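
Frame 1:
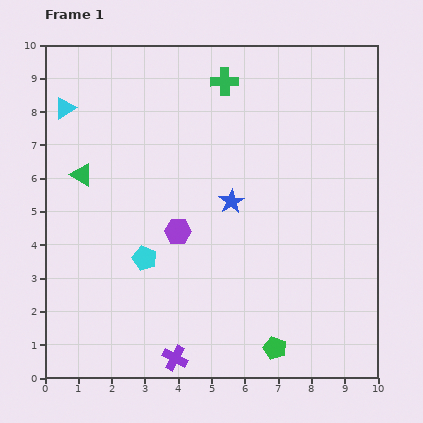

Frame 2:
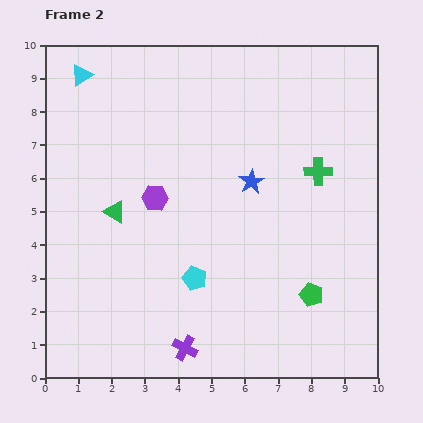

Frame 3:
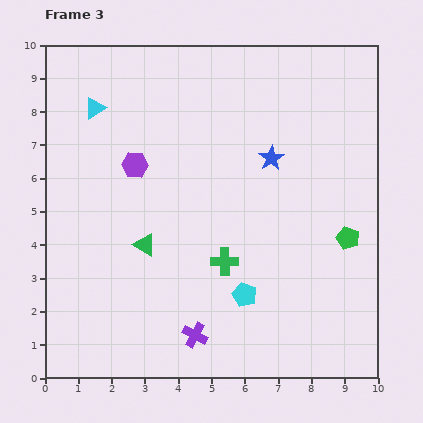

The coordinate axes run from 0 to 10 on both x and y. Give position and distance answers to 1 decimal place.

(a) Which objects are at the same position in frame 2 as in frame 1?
none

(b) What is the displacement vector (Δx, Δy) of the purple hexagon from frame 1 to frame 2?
(-0.7, 1.0)

The purple hexagon was at (4.0, 4.4) in frame 1 and (3.3, 5.4) in frame 2.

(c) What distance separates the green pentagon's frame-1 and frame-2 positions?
1.9

The green pentagon moved from (6.9, 0.9) to (8.0, 2.5), a distance of √(1.1² + 1.6²) ≈ 1.9.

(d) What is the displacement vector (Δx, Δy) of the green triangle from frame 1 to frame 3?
(1.9, -2.1)

The green triangle was at (1.1, 6.1) in frame 1 and (3.0, 4.0) in frame 3.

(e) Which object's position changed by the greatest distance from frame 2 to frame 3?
the green cross

(moved 3.9; next 2.0)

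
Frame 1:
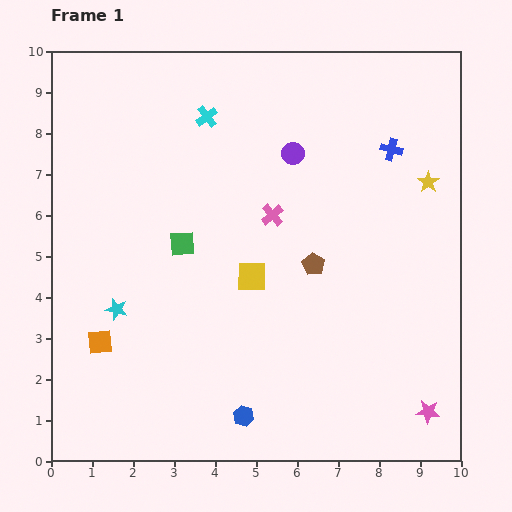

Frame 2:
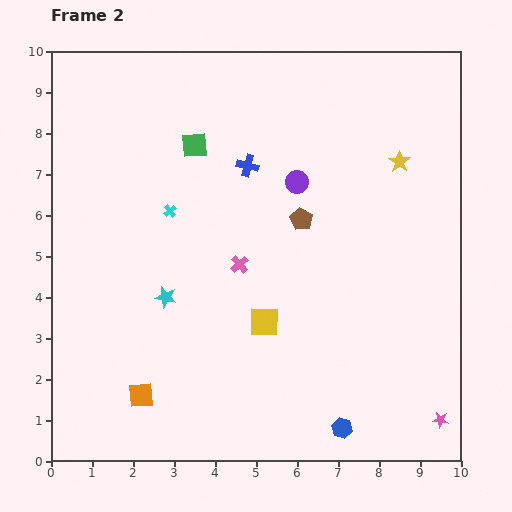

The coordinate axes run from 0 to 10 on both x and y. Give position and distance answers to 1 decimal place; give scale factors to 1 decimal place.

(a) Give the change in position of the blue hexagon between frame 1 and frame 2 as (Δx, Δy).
(2.4, -0.3)

The blue hexagon was at (4.7, 1.1) in frame 1 and (7.1, 0.8) in frame 2.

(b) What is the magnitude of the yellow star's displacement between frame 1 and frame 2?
0.9

The yellow star moved from (9.2, 6.8) to (8.5, 7.3), a distance of √(0.7² + 0.5²) ≈ 0.9.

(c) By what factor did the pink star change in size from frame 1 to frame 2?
0.7×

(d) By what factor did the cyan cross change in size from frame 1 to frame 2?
0.6×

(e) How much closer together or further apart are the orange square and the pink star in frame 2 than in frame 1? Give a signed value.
-0.9

Distance in frame 1: 8.2. Distance in frame 2: 7.3.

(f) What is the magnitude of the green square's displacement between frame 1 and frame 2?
2.4

The green square moved from (3.2, 5.3) to (3.5, 7.7), a distance of √(0.3² + 2.4²) ≈ 2.4.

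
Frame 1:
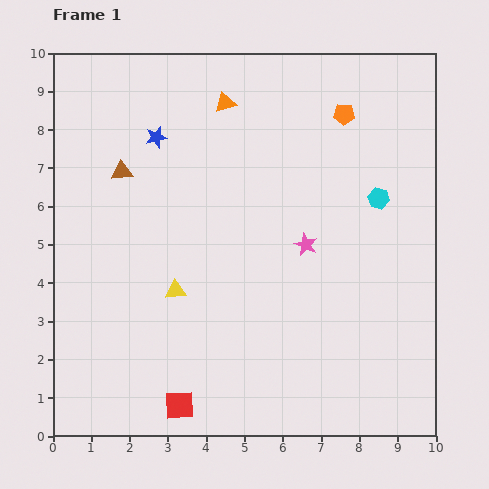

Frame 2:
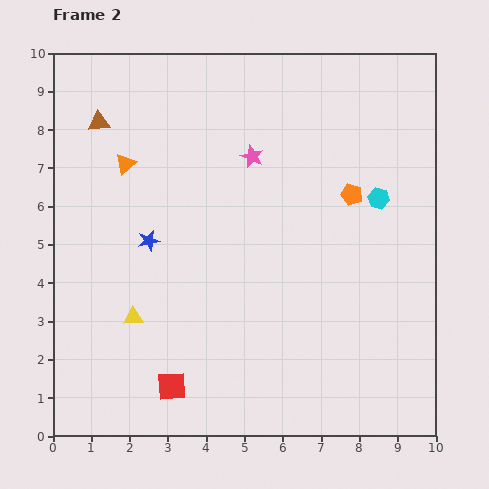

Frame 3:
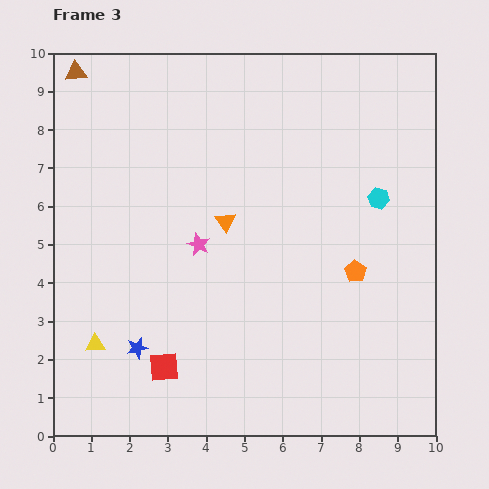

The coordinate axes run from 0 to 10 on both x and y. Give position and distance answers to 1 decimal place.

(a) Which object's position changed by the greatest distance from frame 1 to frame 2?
the orange triangle

(moved 3.1; next 2.7)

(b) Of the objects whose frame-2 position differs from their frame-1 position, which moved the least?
the red square

(moved 0.5)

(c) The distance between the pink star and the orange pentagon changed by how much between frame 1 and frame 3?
+0.7

Distance in frame 1: 3.5. Distance in frame 3: 4.2.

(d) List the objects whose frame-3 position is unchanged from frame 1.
the cyan hexagon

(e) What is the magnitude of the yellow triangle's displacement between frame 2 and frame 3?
1.2

The yellow triangle moved from (2.1, 3.1) to (1.1, 2.4), a distance of √(1.0² + 0.7²) ≈ 1.2.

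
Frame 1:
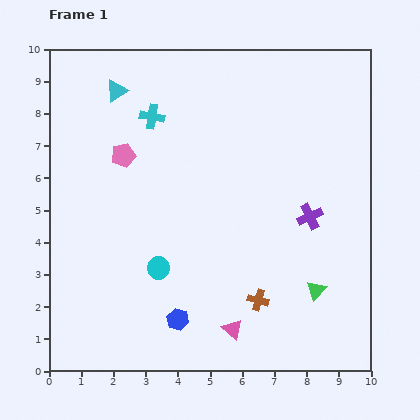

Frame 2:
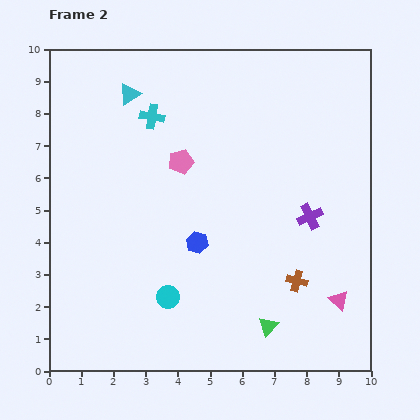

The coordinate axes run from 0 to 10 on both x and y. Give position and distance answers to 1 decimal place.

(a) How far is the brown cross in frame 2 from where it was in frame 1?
1.3

The brown cross moved from (6.5, 2.2) to (7.7, 2.8), a distance of √(1.2² + 0.6²) ≈ 1.3.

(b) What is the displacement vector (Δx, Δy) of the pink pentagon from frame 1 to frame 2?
(1.8, -0.2)

The pink pentagon was at (2.3, 6.7) in frame 1 and (4.1, 6.5) in frame 2.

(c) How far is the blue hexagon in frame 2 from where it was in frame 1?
2.5

The blue hexagon moved from (4.0, 1.6) to (4.6, 4.0), a distance of √(0.6² + 2.4²) ≈ 2.5.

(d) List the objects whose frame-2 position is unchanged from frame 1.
the purple cross, the cyan cross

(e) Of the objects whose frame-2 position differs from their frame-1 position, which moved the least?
the cyan triangle

(moved 0.4)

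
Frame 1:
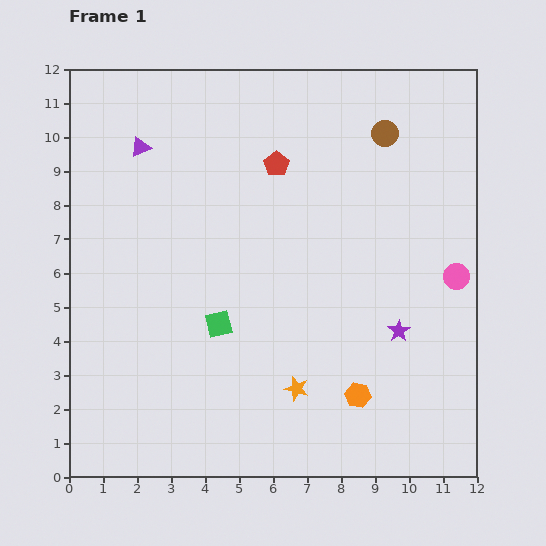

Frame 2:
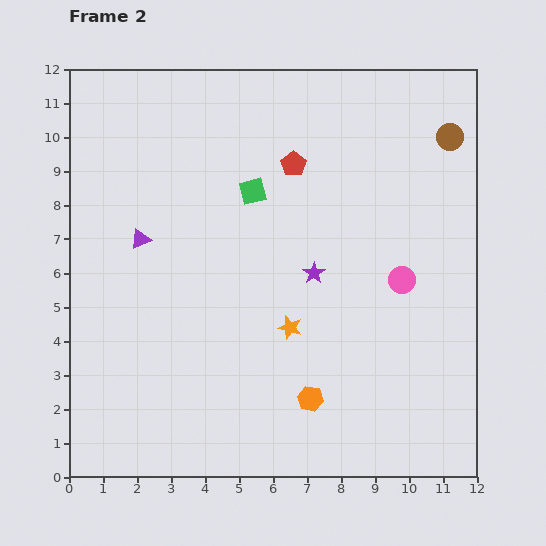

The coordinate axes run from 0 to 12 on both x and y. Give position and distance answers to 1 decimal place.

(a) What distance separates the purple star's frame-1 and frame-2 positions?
3.0

The purple star moved from (9.7, 4.3) to (7.2, 6.0), a distance of √(2.5² + 1.7²) ≈ 3.0.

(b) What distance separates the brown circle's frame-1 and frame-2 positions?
1.9

The brown circle moved from (9.3, 10.1) to (11.2, 10.0), a distance of √(1.9² + 0.1²) ≈ 1.9.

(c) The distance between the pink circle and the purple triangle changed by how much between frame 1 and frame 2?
-2.2

Distance in frame 1: 10.0. Distance in frame 2: 7.8.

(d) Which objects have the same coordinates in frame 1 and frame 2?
none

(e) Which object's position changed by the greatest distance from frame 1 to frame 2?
the green square

(moved 4.0; next 3.0)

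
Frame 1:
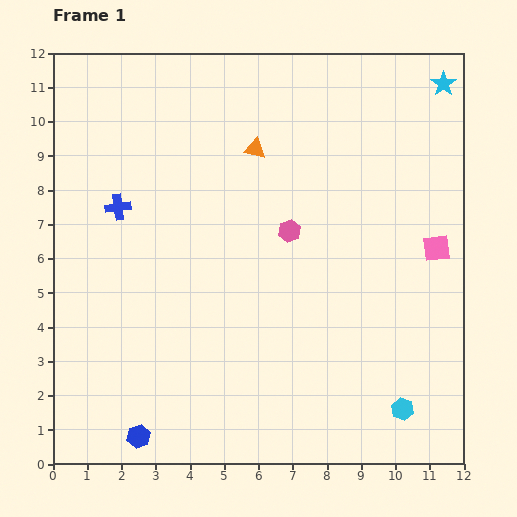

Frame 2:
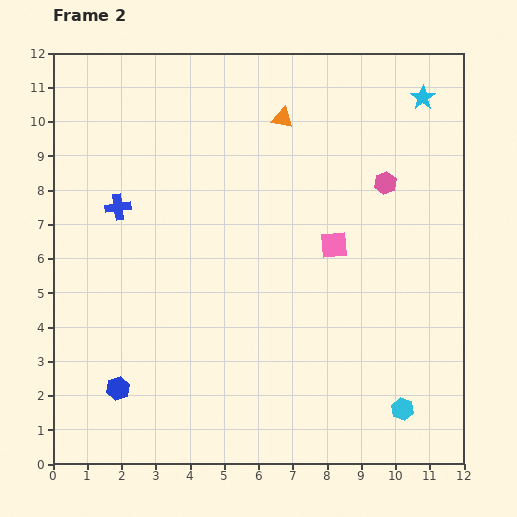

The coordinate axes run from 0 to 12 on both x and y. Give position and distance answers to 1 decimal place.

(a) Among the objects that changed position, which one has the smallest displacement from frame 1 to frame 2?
the cyan star

(moved 0.7)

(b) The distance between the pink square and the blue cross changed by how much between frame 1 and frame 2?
-3.0

Distance in frame 1: 9.4. Distance in frame 2: 6.4.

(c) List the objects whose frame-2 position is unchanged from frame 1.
the cyan hexagon, the blue cross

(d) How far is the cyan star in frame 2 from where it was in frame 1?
0.7

The cyan star moved from (11.4, 11.1) to (10.8, 10.7), a distance of √(0.6² + 0.4²) ≈ 0.7.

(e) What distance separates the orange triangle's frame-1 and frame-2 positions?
1.2

The orange triangle moved from (5.9, 9.2) to (6.7, 10.1), a distance of √(0.8² + 0.9²) ≈ 1.2.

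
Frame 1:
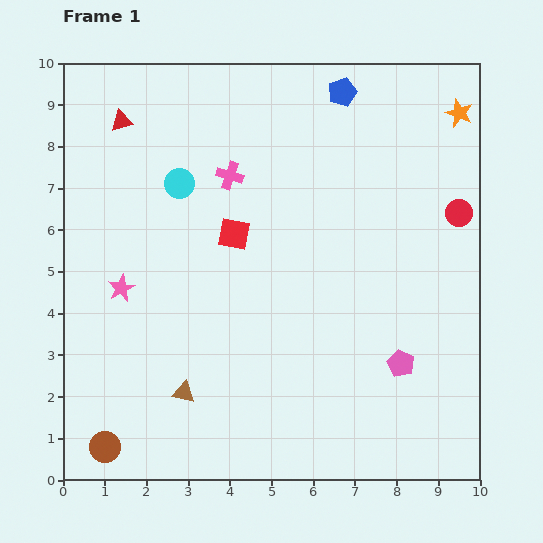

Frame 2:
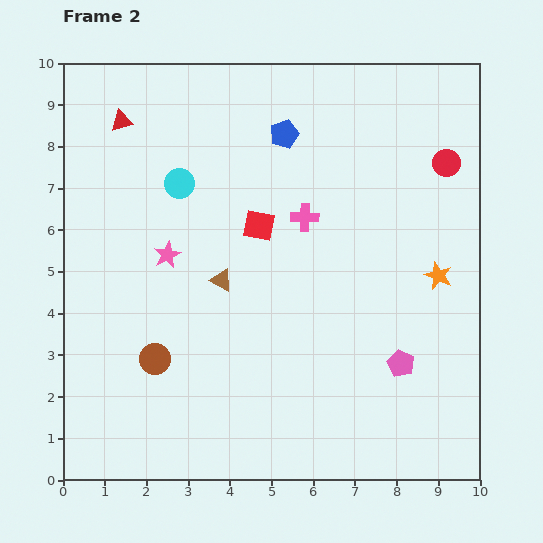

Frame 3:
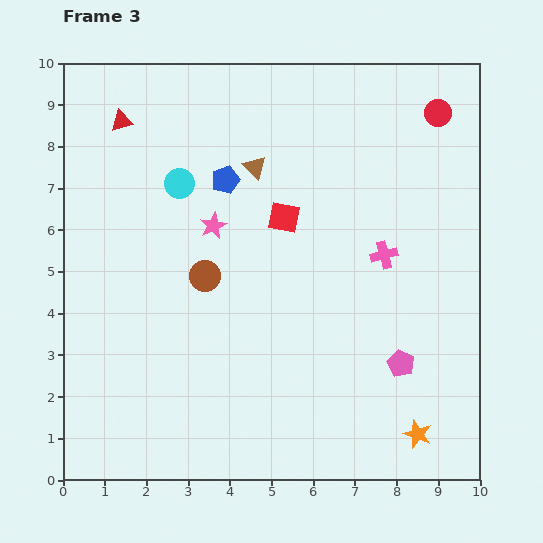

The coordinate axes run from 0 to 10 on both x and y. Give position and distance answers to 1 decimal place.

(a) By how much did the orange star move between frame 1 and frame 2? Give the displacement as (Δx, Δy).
(-0.5, -3.9)

The orange star was at (9.5, 8.8) in frame 1 and (9.0, 4.9) in frame 2.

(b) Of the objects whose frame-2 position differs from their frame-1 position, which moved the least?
the red square

(moved 0.6)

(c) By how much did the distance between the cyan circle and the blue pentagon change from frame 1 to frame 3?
-3.4

Distance in frame 1: 4.5. Distance in frame 3: 1.1.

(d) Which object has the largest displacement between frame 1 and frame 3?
the orange star

(moved 7.8; next 5.7)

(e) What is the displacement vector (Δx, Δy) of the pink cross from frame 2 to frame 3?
(1.9, -0.9)

The pink cross was at (5.8, 6.3) in frame 2 and (7.7, 5.4) in frame 3.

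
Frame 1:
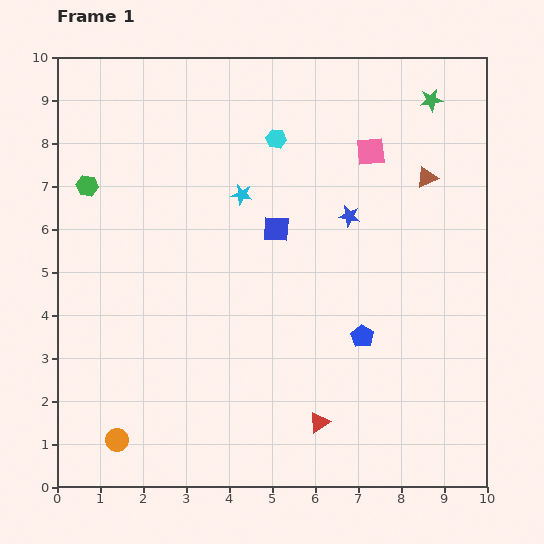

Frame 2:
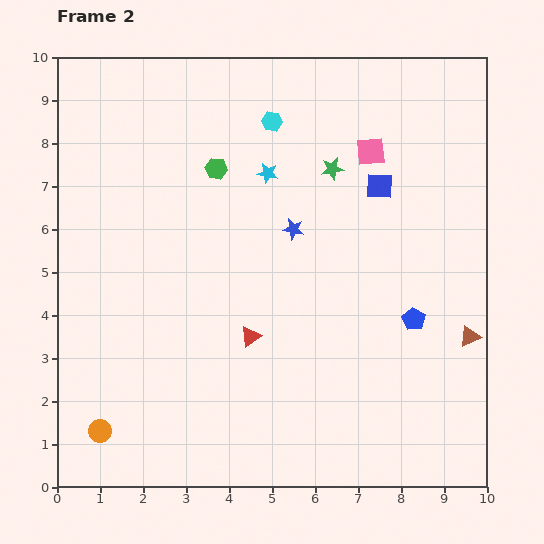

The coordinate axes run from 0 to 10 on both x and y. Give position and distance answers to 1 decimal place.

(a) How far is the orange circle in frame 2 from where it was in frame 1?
0.4

The orange circle moved from (1.4, 1.1) to (1.0, 1.3), a distance of √(0.4² + 0.2²) ≈ 0.4.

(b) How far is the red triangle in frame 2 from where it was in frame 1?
2.6

The red triangle moved from (6.1, 1.5) to (4.5, 3.5), a distance of √(1.6² + 2.0²) ≈ 2.6.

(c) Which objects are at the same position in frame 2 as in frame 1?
the pink square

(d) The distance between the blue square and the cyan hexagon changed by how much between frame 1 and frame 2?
+0.8

Distance in frame 1: 2.1. Distance in frame 2: 2.9.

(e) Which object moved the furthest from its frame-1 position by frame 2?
the brown triangle

(moved 3.8; next 3.0)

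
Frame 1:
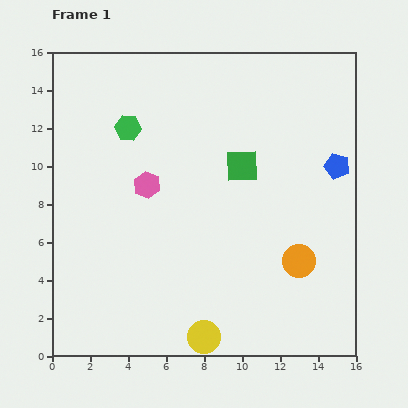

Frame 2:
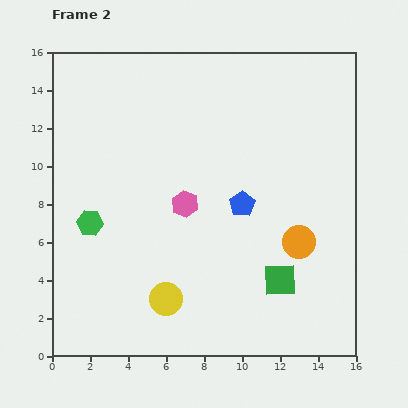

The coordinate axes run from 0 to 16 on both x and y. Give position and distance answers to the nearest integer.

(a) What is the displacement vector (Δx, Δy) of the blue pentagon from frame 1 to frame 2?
(-5, -2)

The blue pentagon was at (15, 10) in frame 1 and (10, 8) in frame 2.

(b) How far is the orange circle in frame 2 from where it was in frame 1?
1

The orange circle moved from (13, 5) to (13, 6), a distance of √(0² + 1²) ≈ 1.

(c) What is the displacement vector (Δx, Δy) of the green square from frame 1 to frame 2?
(2, -6)

The green square was at (10, 10) in frame 1 and (12, 4) in frame 2.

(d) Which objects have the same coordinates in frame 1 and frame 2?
none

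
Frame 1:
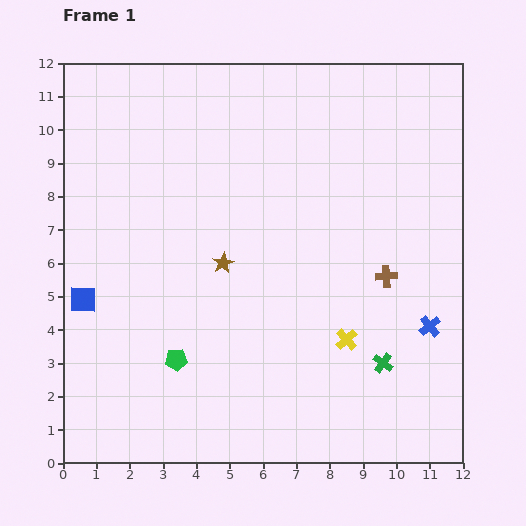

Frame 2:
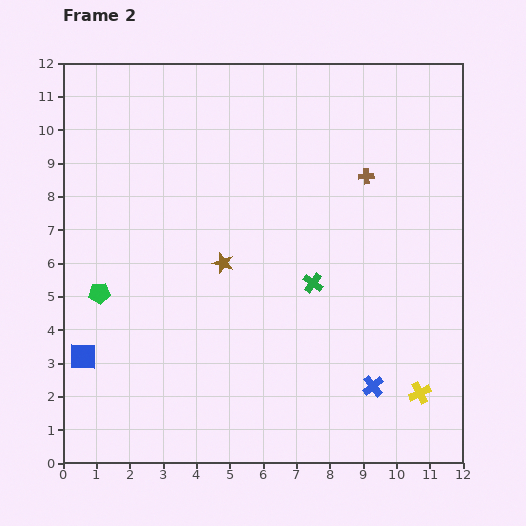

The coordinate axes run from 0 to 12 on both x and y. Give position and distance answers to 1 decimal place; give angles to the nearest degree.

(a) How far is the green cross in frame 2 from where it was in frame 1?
3.2

The green cross moved from (9.6, 3.0) to (7.5, 5.4), a distance of √(2.1² + 2.4²) ≈ 3.2.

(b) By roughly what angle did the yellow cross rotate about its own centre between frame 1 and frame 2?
15° clockwise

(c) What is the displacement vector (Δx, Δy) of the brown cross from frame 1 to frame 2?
(-0.6, 3.0)

The brown cross was at (9.7, 5.6) in frame 1 and (9.1, 8.6) in frame 2.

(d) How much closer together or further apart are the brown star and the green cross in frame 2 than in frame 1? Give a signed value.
-2.9

Distance in frame 1: 5.7. Distance in frame 2: 2.8.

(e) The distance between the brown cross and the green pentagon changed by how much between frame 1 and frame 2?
+1.9

Distance in frame 1: 6.8. Distance in frame 2: 8.7.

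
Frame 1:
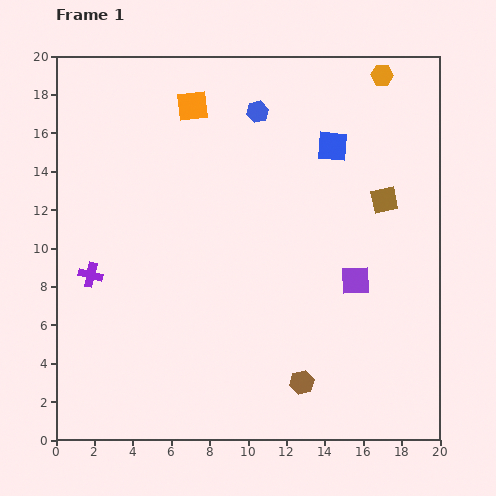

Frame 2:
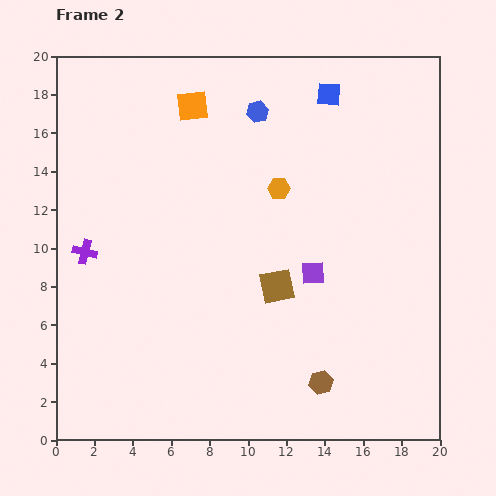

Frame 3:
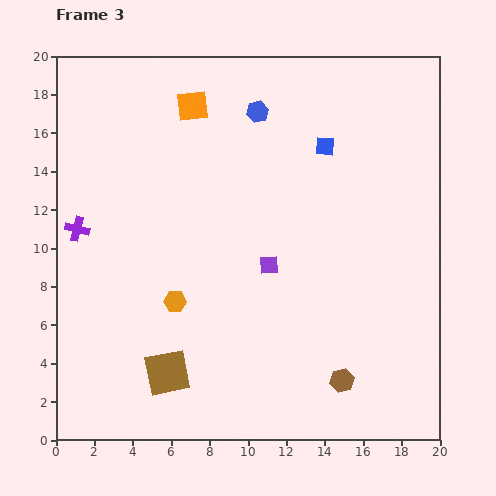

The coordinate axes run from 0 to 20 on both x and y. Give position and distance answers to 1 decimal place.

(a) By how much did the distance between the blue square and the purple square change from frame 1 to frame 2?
+2.2

Distance in frame 1: 7.1. Distance in frame 2: 9.3.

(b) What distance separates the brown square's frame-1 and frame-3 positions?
14.4

The brown square moved from (17.1, 12.5) to (5.8, 3.5), a distance of √(11.3² + 9.0²) ≈ 14.4.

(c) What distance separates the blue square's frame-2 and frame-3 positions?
2.7

The blue square moved from (14.2, 18.0) to (14.0, 15.3), a distance of √(0.2² + 2.7²) ≈ 2.7.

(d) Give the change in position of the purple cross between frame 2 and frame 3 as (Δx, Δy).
(-0.4, 1.2)

The purple cross was at (1.5, 9.8) in frame 2 and (1.1, 11.0) in frame 3.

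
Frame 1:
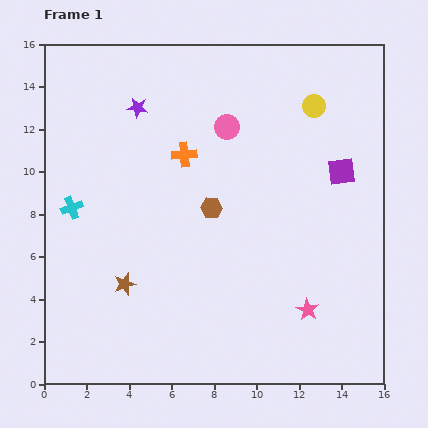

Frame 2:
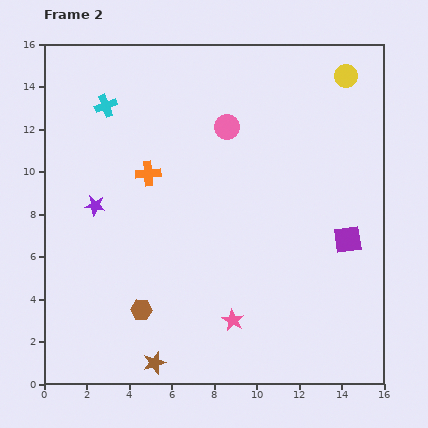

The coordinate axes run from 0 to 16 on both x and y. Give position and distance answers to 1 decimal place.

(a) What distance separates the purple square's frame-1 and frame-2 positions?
3.2

The purple square moved from (14.0, 10.0) to (14.3, 6.8), a distance of √(0.3² + 3.2²) ≈ 3.2.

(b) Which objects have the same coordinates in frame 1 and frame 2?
the pink circle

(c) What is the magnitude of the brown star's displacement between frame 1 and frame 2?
4.0

The brown star moved from (3.8, 4.7) to (5.2, 1.0), a distance of √(1.4² + 3.7²) ≈ 4.0.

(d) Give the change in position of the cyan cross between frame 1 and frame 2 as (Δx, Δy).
(1.6, 4.8)

The cyan cross was at (1.3, 8.3) in frame 1 and (2.9, 13.1) in frame 2.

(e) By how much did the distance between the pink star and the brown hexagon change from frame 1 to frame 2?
-2.3

Distance in frame 1: 6.6. Distance in frame 2: 4.3.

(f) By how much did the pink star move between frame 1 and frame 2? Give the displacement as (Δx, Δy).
(-3.5, -0.5)

The pink star was at (12.4, 3.5) in frame 1 and (8.9, 3.0) in frame 2.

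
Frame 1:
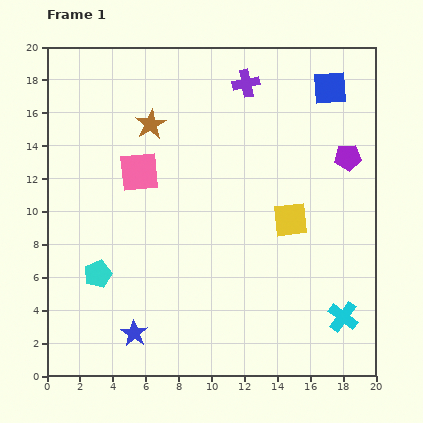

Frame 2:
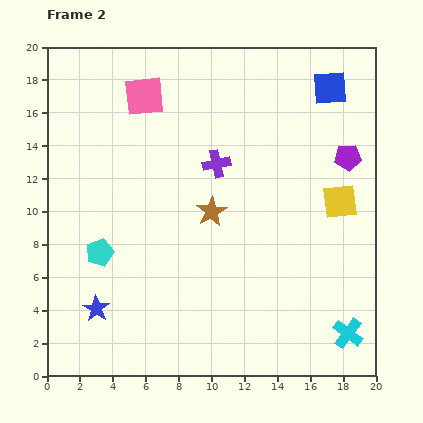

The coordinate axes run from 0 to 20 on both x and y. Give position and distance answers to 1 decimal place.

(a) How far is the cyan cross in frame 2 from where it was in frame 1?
1.0

The cyan cross moved from (18.0, 3.6) to (18.3, 2.6), a distance of √(0.3² + 1.0²) ≈ 1.0.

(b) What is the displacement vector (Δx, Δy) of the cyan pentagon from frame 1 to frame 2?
(0.1, 1.3)

The cyan pentagon was at (3.1, 6.2) in frame 1 and (3.2, 7.5) in frame 2.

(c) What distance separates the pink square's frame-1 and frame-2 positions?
4.6

The pink square moved from (5.6, 12.4) to (5.9, 17.0), a distance of √(0.3² + 4.6²) ≈ 4.6.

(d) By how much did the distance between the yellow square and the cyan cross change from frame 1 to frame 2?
+1.3

Distance in frame 1: 6.7. Distance in frame 2: 8.0.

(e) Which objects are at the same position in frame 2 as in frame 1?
the purple pentagon, the blue square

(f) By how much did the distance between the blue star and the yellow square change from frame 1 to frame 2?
+4.5

Distance in frame 1: 11.7. Distance in frame 2: 16.2.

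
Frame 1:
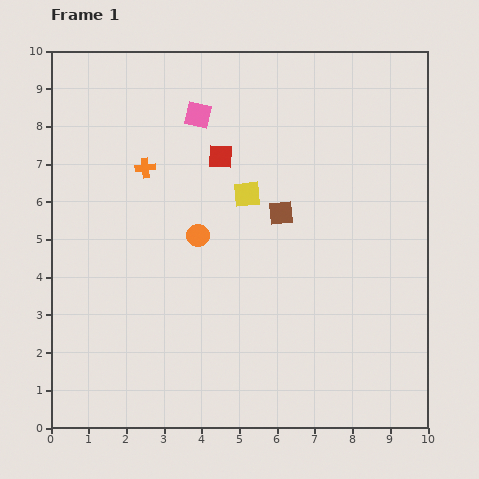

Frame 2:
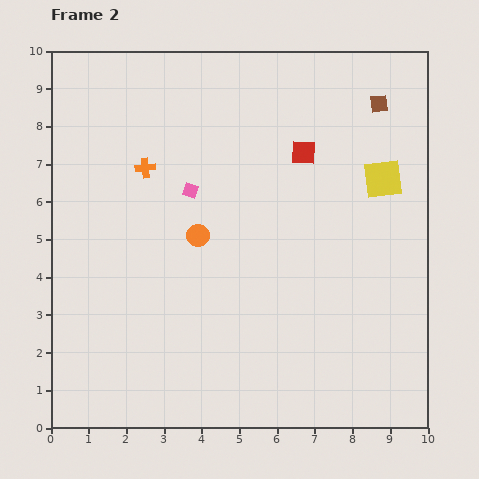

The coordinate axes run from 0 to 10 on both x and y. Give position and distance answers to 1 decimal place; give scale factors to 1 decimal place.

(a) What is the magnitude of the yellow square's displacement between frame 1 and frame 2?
3.6

The yellow square moved from (5.2, 6.2) to (8.8, 6.6), a distance of √(3.6² + 0.4²) ≈ 3.6.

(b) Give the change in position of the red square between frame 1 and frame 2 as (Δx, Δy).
(2.2, 0.1)

The red square was at (4.5, 7.2) in frame 1 and (6.7, 7.3) in frame 2.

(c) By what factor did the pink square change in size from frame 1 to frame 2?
0.6×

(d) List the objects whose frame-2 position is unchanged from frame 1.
the orange circle, the orange cross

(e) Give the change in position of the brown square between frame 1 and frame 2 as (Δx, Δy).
(2.6, 2.9)

The brown square was at (6.1, 5.7) in frame 1 and (8.7, 8.6) in frame 2.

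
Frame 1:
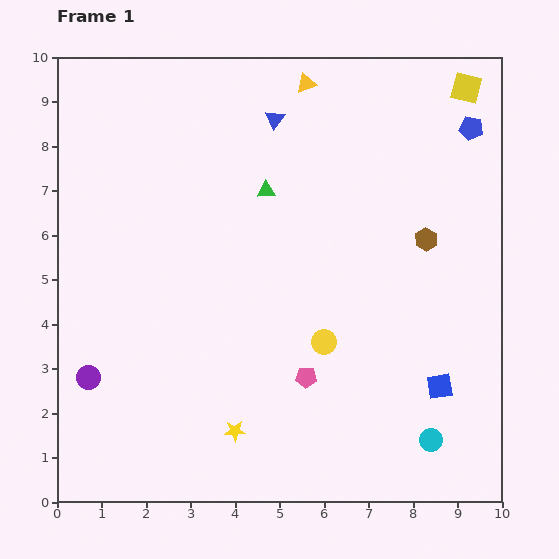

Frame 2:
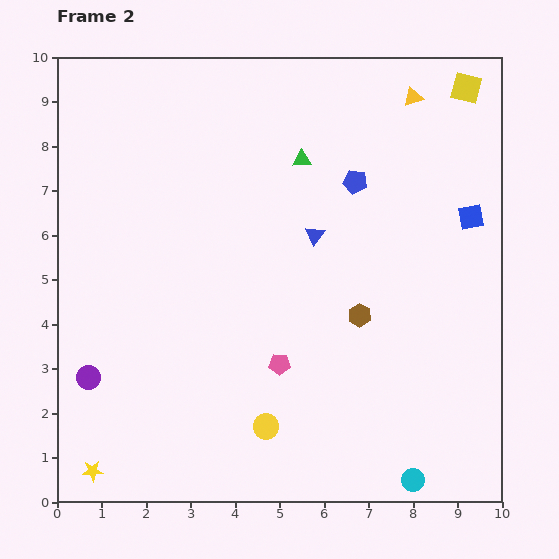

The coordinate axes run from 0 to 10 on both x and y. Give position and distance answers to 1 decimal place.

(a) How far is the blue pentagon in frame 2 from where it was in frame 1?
2.9

The blue pentagon moved from (9.3, 8.4) to (6.7, 7.2), a distance of √(2.6² + 1.2²) ≈ 2.9.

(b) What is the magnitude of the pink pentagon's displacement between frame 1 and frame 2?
0.7

The pink pentagon moved from (5.6, 2.8) to (5.0, 3.1), a distance of √(0.6² + 0.3²) ≈ 0.7.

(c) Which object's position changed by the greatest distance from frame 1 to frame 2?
the blue square

(moved 3.9; next 3.3)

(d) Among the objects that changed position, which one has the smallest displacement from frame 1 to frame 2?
the pink pentagon

(moved 0.7)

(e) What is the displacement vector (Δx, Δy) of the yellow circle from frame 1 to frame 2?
(-1.3, -1.9)

The yellow circle was at (6.0, 3.6) in frame 1 and (4.7, 1.7) in frame 2.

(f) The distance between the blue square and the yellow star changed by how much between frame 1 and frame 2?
+5.5

Distance in frame 1: 4.7. Distance in frame 2: 10.2.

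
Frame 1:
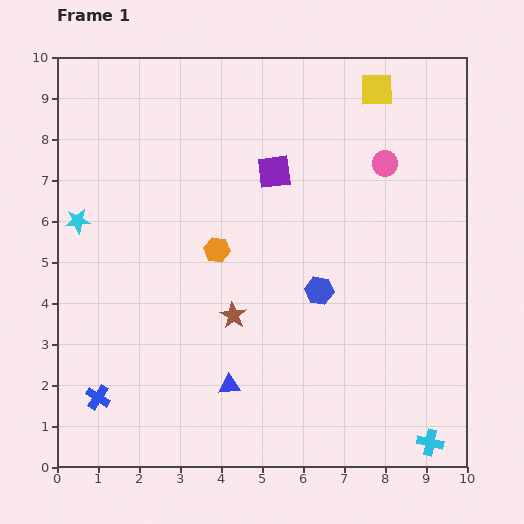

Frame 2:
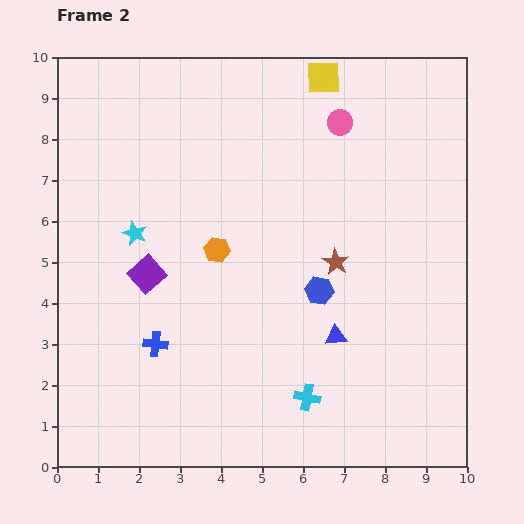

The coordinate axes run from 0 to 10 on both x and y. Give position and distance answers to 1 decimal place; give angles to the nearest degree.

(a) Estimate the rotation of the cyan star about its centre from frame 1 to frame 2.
29° clockwise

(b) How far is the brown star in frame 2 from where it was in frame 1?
2.8

The brown star moved from (4.3, 3.7) to (6.8, 5.0), a distance of √(2.5² + 1.3²) ≈ 2.8.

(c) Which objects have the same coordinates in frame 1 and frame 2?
the orange hexagon, the blue hexagon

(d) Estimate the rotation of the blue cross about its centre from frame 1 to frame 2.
27° counter-clockwise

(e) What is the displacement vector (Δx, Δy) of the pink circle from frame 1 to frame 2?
(-1.1, 1.0)

The pink circle was at (8.0, 7.4) in frame 1 and (6.9, 8.4) in frame 2.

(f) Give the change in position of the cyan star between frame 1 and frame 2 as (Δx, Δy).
(1.4, -0.3)

The cyan star was at (0.5, 6.0) in frame 1 and (1.9, 5.7) in frame 2.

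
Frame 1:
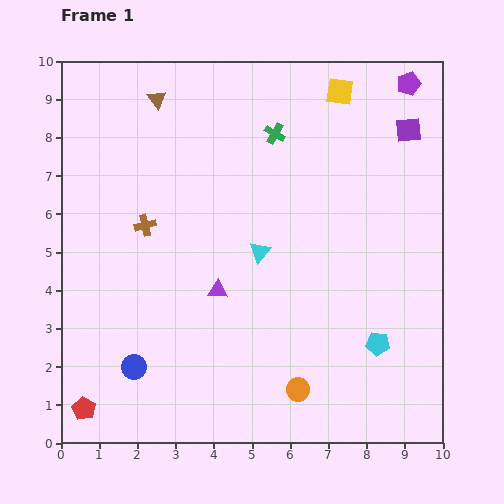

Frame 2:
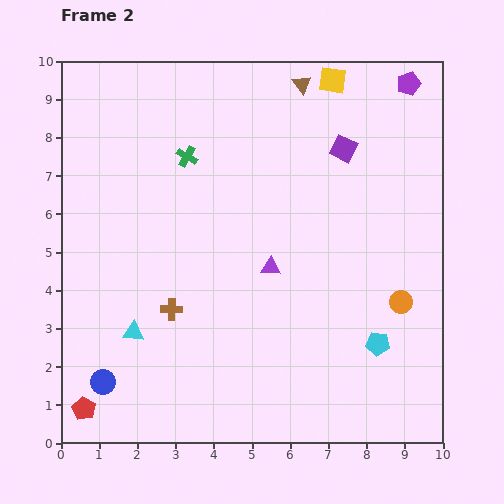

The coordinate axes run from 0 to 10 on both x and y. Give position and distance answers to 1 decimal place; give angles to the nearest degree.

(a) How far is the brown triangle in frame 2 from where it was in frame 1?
3.8

The brown triangle moved from (2.5, 9.0) to (6.3, 9.4), a distance of √(3.8² + 0.4²) ≈ 3.8.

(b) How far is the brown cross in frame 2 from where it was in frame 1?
2.3

The brown cross moved from (2.2, 5.7) to (2.9, 3.5), a distance of √(0.7² + 2.2²) ≈ 2.3.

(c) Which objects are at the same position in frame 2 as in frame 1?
the red pentagon, the purple pentagon, the cyan pentagon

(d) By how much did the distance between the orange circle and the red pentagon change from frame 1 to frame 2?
+3.2

Distance in frame 1: 5.6. Distance in frame 2: 8.8.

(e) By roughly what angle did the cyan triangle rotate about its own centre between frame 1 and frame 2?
54° clockwise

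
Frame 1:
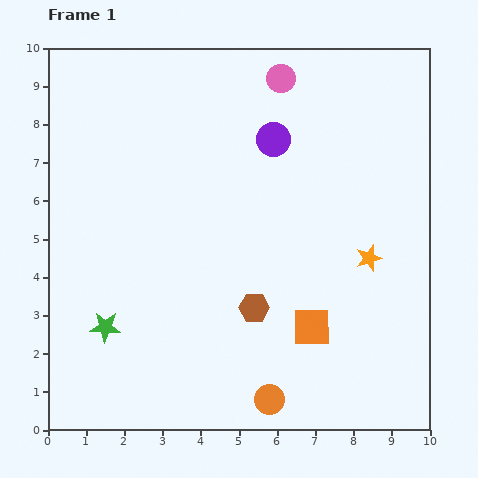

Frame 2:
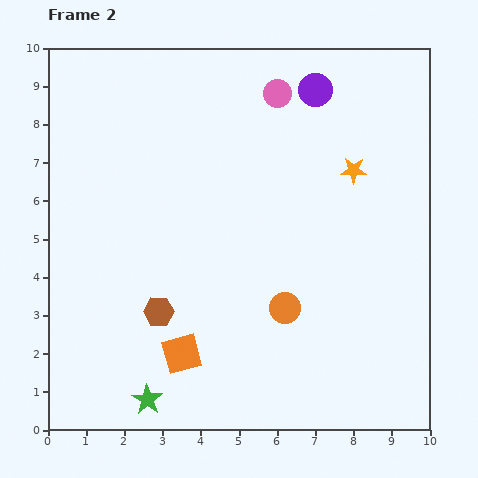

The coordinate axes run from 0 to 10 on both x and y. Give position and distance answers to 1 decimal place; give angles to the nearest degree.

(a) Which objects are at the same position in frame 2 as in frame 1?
none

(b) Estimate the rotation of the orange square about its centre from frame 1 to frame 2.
15° counter-clockwise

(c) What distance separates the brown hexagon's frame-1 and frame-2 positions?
2.5

The brown hexagon moved from (5.4, 3.2) to (2.9, 3.1), a distance of √(2.5² + 0.1²) ≈ 2.5.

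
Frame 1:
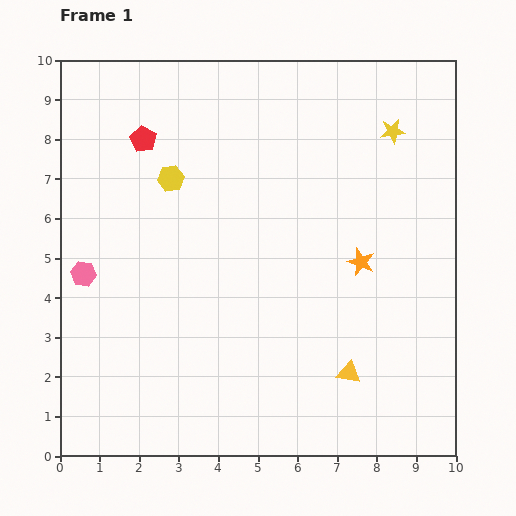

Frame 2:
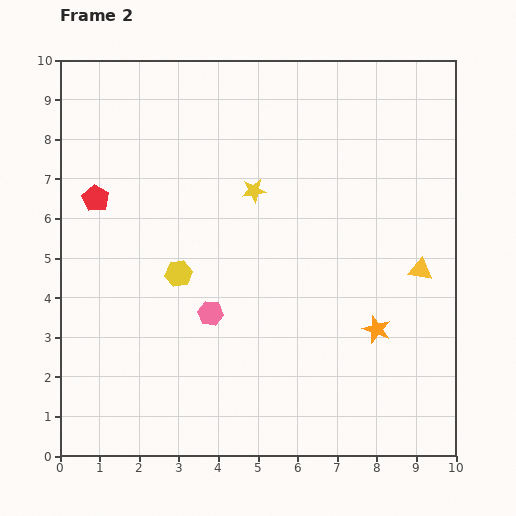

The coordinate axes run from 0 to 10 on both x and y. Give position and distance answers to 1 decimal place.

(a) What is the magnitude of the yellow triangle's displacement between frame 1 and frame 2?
3.2

The yellow triangle moved from (7.3, 2.1) to (9.1, 4.7), a distance of √(1.8² + 2.6²) ≈ 3.2.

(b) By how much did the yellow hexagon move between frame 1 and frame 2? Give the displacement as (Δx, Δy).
(0.2, -2.4)

The yellow hexagon was at (2.8, 7.0) in frame 1 and (3.0, 4.6) in frame 2.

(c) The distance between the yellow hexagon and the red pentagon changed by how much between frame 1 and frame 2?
+1.6

Distance in frame 1: 1.2. Distance in frame 2: 2.8.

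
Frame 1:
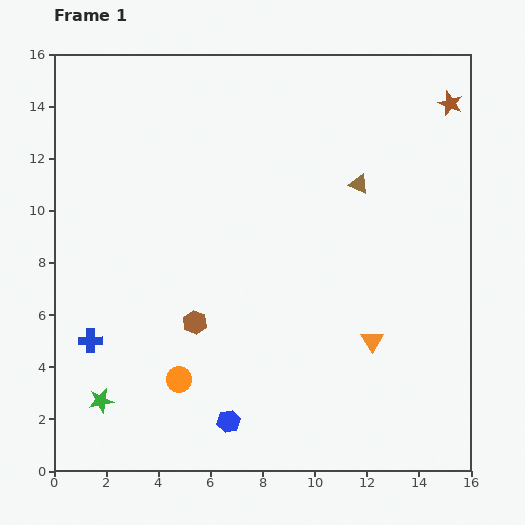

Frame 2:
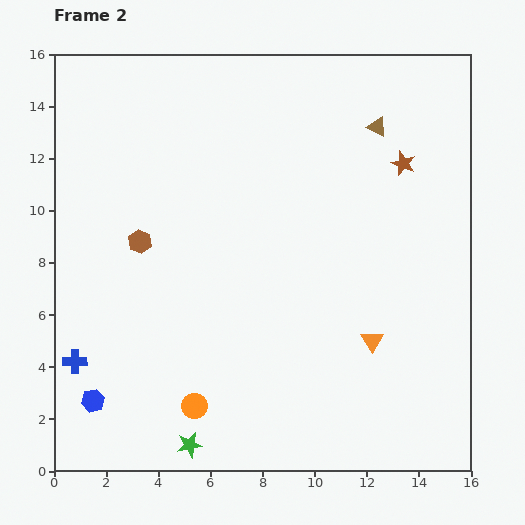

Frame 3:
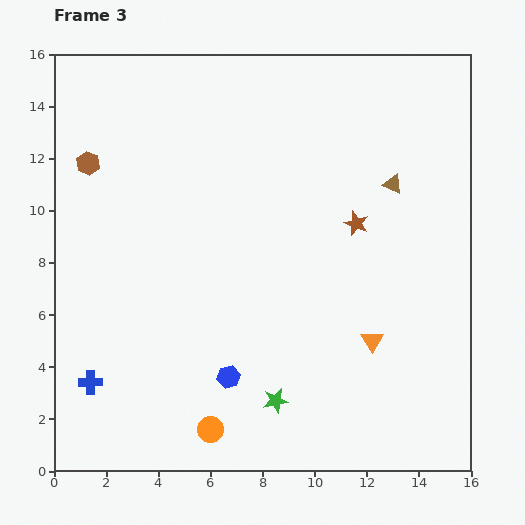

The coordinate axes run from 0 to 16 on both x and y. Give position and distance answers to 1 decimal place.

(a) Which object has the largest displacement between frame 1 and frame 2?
the blue hexagon

(moved 5.3; next 3.8)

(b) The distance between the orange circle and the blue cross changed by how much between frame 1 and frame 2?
+1.2

Distance in frame 1: 3.7. Distance in frame 2: 4.9.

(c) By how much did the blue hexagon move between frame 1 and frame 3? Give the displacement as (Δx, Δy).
(0.0, 1.7)

The blue hexagon was at (6.7, 1.9) in frame 1 and (6.7, 3.6) in frame 3.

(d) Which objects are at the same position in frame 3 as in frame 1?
the orange triangle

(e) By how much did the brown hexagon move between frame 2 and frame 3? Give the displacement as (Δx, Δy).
(-2.0, 3.0)

The brown hexagon was at (3.3, 8.8) in frame 2 and (1.3, 11.8) in frame 3.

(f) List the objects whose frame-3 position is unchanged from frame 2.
the orange triangle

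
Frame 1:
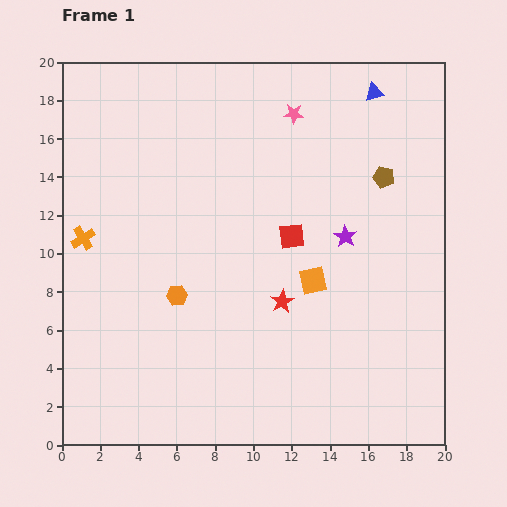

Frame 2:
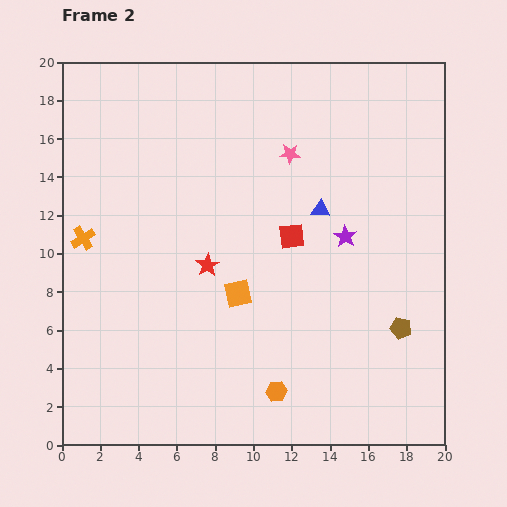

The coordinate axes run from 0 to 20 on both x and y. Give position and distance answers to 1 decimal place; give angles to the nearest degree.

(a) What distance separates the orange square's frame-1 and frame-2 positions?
4.0

The orange square moved from (13.1, 8.6) to (9.2, 7.9), a distance of √(3.9² + 0.7²) ≈ 4.0.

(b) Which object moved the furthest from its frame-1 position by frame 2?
the brown pentagon

(moved 8.0; next 7.2)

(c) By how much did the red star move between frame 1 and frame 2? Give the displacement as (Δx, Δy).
(-3.9, 1.9)

The red star was at (11.5, 7.5) in frame 1 and (7.6, 9.4) in frame 2.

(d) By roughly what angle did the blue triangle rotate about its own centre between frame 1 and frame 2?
20° clockwise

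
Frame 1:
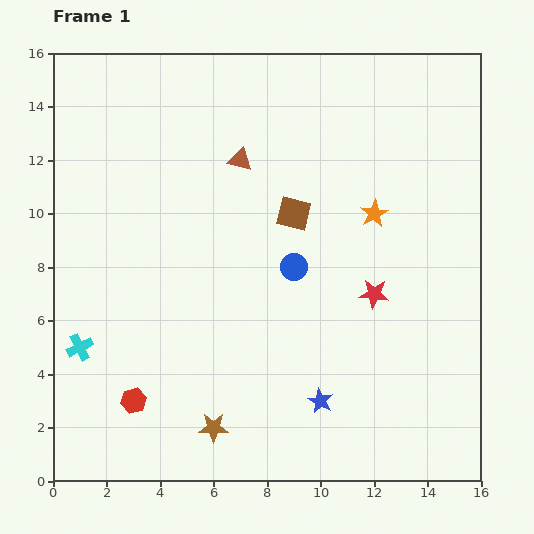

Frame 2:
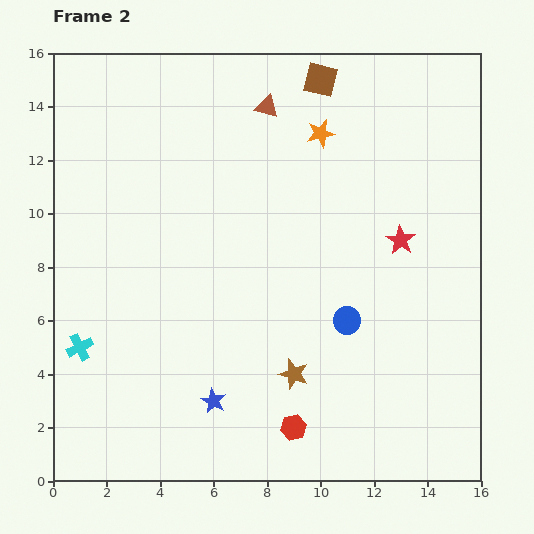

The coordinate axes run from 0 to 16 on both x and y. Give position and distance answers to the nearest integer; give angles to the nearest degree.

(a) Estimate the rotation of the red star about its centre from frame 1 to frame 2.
28° clockwise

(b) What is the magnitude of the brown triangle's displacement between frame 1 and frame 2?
2

The brown triangle moved from (7, 12) to (8, 14), a distance of √(1² + 2²) ≈ 2.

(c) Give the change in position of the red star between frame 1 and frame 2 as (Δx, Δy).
(1, 2)

The red star was at (12, 7) in frame 1 and (13, 9) in frame 2.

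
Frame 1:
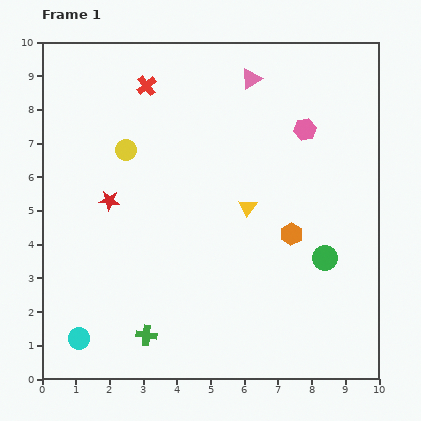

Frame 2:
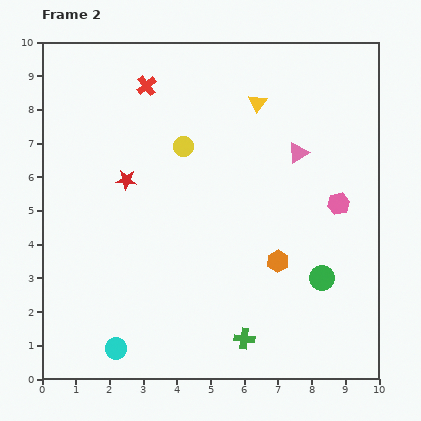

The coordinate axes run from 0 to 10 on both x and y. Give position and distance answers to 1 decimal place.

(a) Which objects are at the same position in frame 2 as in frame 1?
the red cross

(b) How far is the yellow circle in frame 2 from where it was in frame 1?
1.7

The yellow circle moved from (2.5, 6.8) to (4.2, 6.9), a distance of √(1.7² + 0.1²) ≈ 1.7.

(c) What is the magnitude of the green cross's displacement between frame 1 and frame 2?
2.9

The green cross moved from (3.1, 1.3) to (6.0, 1.2), a distance of √(2.9² + 0.1²) ≈ 2.9.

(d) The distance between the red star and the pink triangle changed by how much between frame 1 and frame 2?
-0.3

Distance in frame 1: 5.5. Distance in frame 2: 5.2.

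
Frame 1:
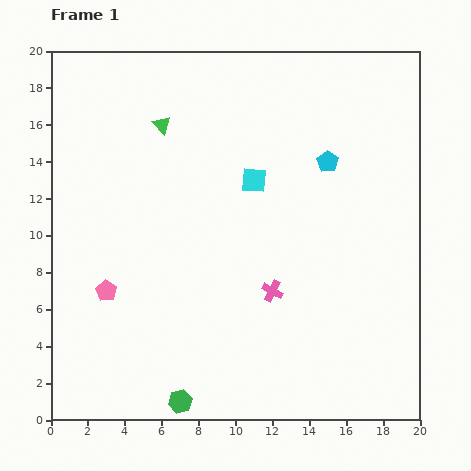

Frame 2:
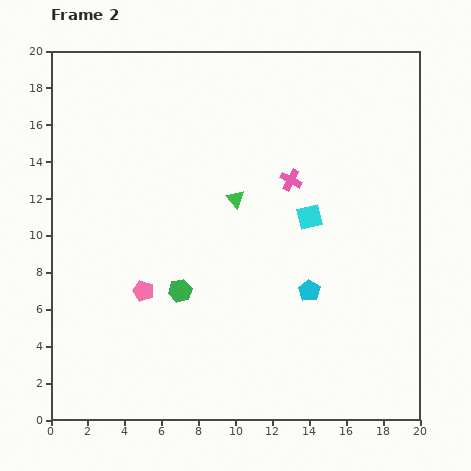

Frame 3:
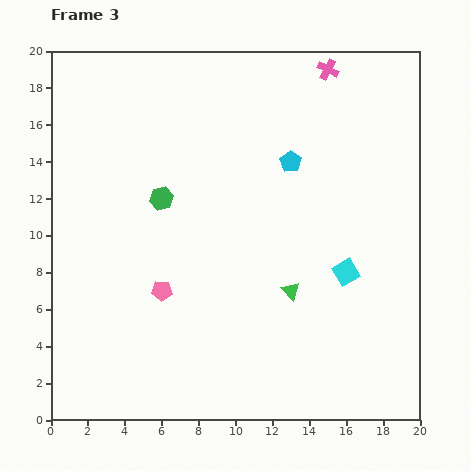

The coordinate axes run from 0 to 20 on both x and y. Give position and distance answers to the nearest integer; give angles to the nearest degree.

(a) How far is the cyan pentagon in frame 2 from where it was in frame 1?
7

The cyan pentagon moved from (15, 14) to (14, 7), a distance of √(1² + 7²) ≈ 7.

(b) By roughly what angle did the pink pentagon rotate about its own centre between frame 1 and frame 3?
30° counter-clockwise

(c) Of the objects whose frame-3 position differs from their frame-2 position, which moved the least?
the pink pentagon

(moved 1)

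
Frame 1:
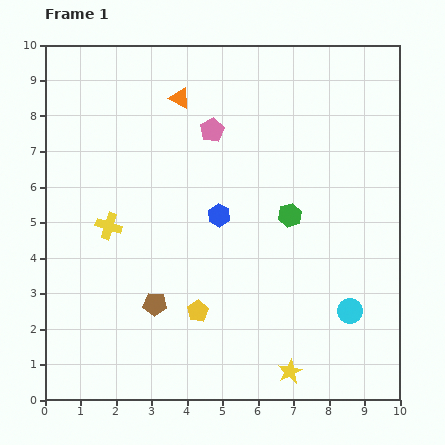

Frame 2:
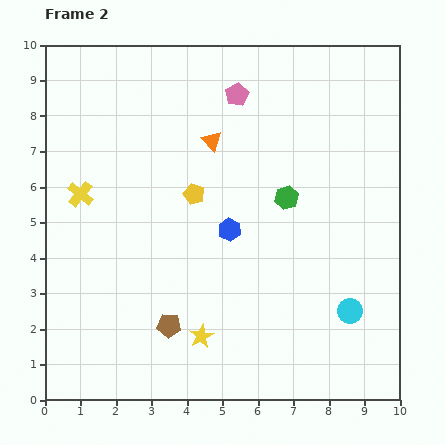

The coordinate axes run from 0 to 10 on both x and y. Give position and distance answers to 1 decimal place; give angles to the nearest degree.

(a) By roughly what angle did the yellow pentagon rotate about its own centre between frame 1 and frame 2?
21° counter-clockwise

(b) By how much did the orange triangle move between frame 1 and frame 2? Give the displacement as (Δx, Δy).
(0.9, -1.2)

The orange triangle was at (3.8, 8.5) in frame 1 and (4.7, 7.3) in frame 2.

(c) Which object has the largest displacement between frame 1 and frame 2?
the yellow pentagon

(moved 3.3; next 2.7)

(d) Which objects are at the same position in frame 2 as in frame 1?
the cyan circle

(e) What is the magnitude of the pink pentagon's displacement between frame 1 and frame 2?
1.2

The pink pentagon moved from (4.7, 7.6) to (5.4, 8.6), a distance of √(0.7² + 1.0²) ≈ 1.2.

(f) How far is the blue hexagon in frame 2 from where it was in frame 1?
0.5

The blue hexagon moved from (4.9, 5.2) to (5.2, 4.8), a distance of √(0.3² + 0.4²) ≈ 0.5.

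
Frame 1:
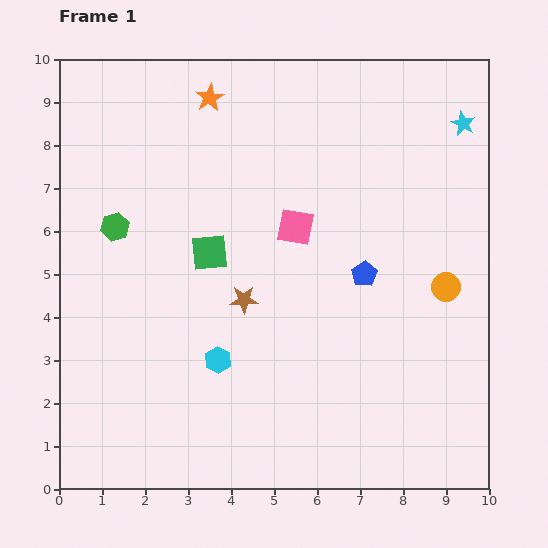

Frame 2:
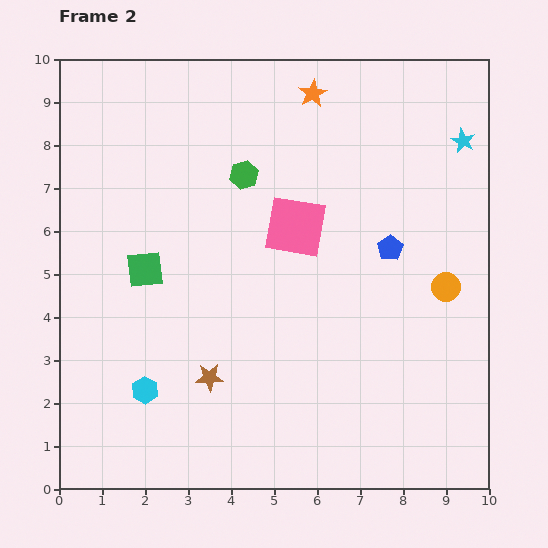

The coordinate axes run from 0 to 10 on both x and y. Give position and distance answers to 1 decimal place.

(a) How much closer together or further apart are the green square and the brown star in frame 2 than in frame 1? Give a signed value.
+1.5

Distance in frame 1: 1.4. Distance in frame 2: 2.9.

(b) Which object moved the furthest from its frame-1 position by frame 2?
the green hexagon

(moved 3.2; next 2.4)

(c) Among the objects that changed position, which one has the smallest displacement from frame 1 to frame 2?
the cyan star

(moved 0.4)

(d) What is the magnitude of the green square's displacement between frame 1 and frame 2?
1.6

The green square moved from (3.5, 5.5) to (2.0, 5.1), a distance of √(1.5² + 0.4²) ≈ 1.6.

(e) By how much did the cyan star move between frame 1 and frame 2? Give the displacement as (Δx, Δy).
(0.0, -0.4)

The cyan star was at (9.4, 8.5) in frame 1 and (9.4, 8.1) in frame 2.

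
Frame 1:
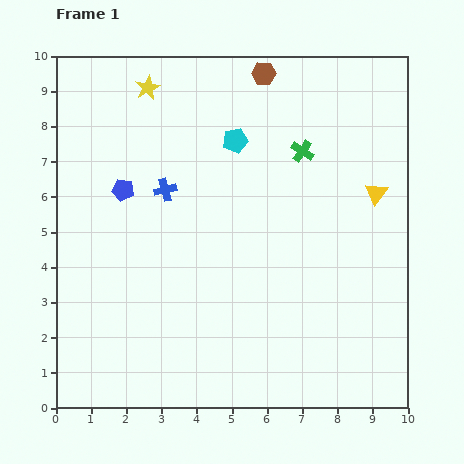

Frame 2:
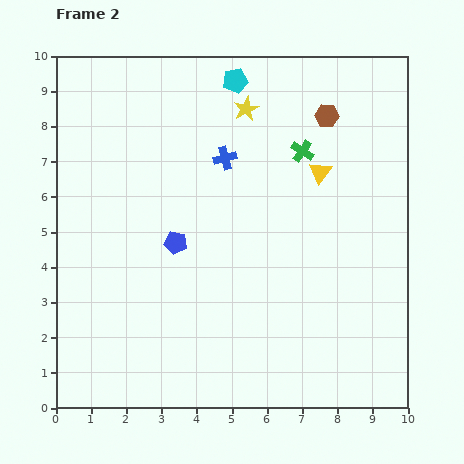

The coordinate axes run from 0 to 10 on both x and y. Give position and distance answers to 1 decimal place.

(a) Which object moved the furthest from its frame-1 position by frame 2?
the yellow star

(moved 2.9; next 2.2)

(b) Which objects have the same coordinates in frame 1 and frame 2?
the green cross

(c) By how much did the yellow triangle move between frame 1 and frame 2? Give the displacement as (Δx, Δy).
(-1.6, 0.6)

The yellow triangle was at (9.1, 6.1) in frame 1 and (7.5, 6.7) in frame 2.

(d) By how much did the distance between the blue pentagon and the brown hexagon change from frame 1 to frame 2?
+0.4

Distance in frame 1: 5.2. Distance in frame 2: 5.6.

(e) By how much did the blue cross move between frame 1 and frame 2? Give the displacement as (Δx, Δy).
(1.7, 0.9)

The blue cross was at (3.1, 6.2) in frame 1 and (4.8, 7.1) in frame 2.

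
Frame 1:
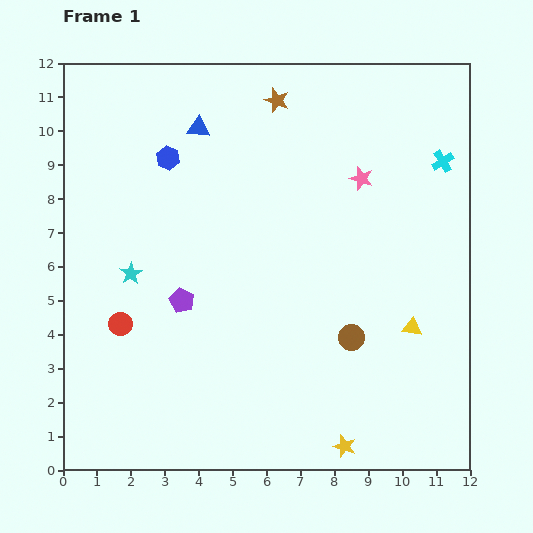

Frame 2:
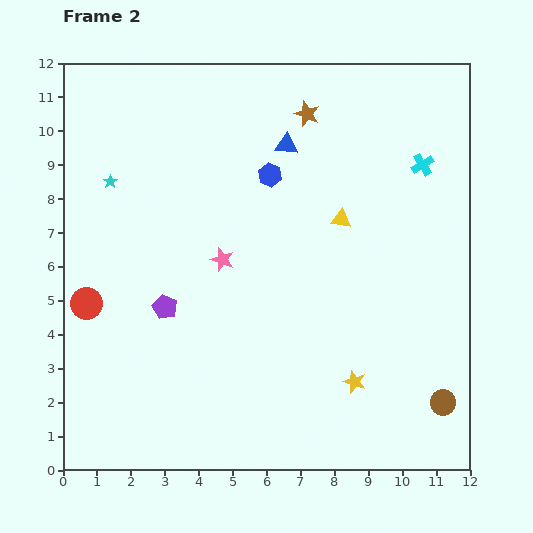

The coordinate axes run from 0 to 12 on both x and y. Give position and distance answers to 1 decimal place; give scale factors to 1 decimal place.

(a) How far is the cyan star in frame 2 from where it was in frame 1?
2.8

The cyan star moved from (2.0, 5.8) to (1.4, 8.5), a distance of √(0.6² + 2.7²) ≈ 2.8.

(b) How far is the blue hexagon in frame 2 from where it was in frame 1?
3.0

The blue hexagon moved from (3.1, 9.2) to (6.1, 8.7), a distance of √(3.0² + 0.5²) ≈ 3.0.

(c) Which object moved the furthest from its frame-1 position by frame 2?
the pink star

(moved 4.8; next 3.8)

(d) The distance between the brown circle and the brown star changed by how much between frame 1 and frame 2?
+2.1

Distance in frame 1: 7.3. Distance in frame 2: 9.4.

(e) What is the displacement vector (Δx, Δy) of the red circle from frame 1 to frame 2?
(-1.0, 0.6)

The red circle was at (1.7, 4.3) in frame 1 and (0.7, 4.9) in frame 2.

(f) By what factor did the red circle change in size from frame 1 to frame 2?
1.4×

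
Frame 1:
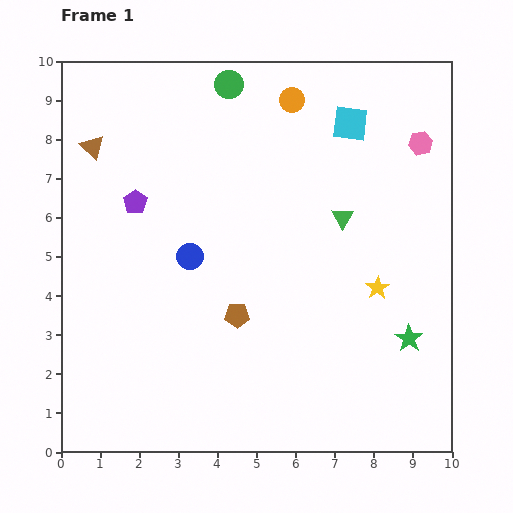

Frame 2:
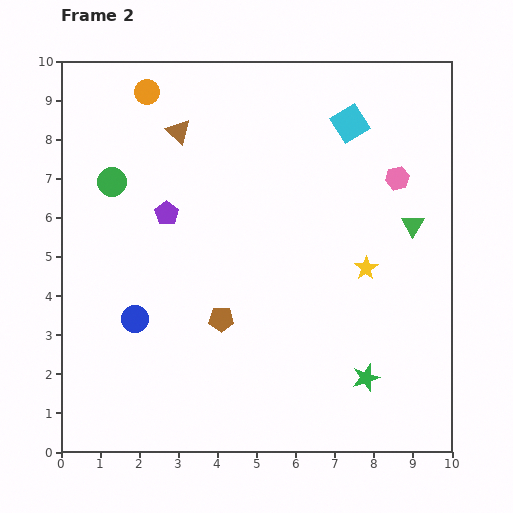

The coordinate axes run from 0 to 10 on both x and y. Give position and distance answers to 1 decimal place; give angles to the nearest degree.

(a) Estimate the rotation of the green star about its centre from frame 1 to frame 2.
21° clockwise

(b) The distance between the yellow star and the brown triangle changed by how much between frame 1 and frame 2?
-2.2

Distance in frame 1: 8.1. Distance in frame 2: 5.9.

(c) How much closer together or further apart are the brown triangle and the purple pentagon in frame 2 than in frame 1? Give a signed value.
+0.3

Distance in frame 1: 1.8. Distance in frame 2: 2.1.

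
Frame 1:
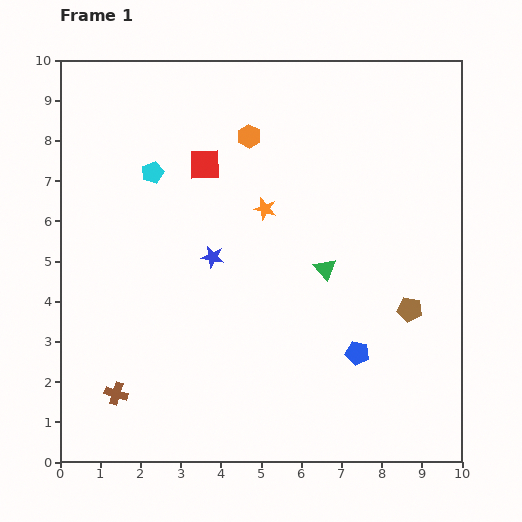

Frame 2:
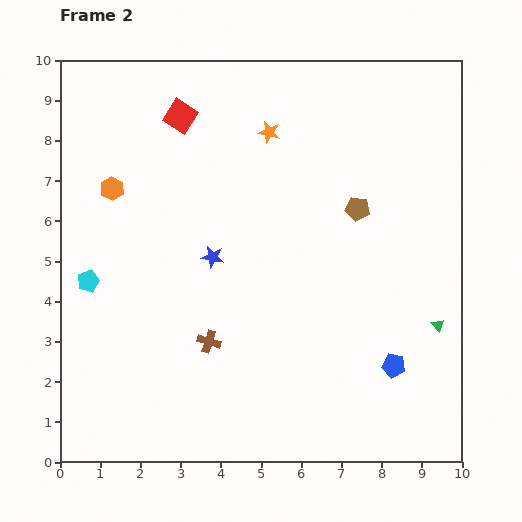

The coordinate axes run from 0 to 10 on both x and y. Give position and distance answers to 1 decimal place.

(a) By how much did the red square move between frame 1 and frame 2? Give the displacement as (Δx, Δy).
(-0.6, 1.2)

The red square was at (3.6, 7.4) in frame 1 and (3.0, 8.6) in frame 2.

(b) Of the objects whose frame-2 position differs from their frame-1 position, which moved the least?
the blue pentagon

(moved 0.9)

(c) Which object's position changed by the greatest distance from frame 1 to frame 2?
the orange hexagon

(moved 3.6; next 3.1)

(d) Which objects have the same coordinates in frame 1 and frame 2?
the blue star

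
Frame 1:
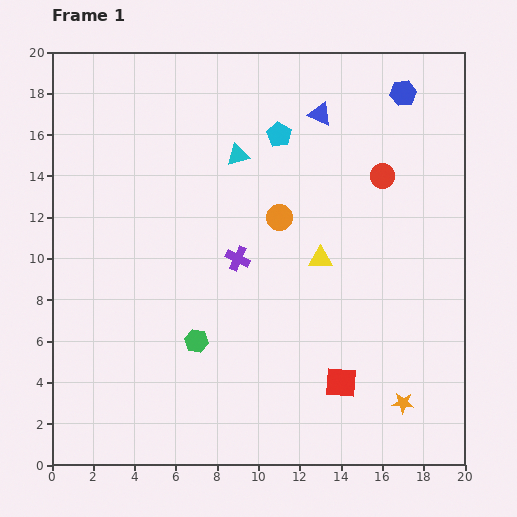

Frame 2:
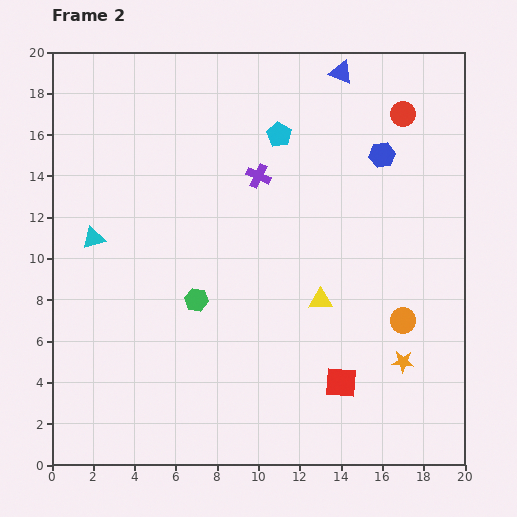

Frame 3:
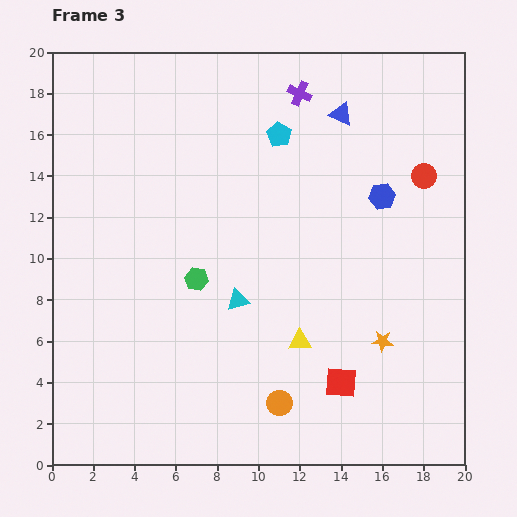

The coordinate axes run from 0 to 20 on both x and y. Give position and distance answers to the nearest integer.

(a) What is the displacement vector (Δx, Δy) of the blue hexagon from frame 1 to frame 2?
(-1, -3)

The blue hexagon was at (17, 18) in frame 1 and (16, 15) in frame 2.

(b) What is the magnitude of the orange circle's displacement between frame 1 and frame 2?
8

The orange circle moved from (11, 12) to (17, 7), a distance of √(6² + 5²) ≈ 8.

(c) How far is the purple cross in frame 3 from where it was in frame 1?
9

The purple cross moved from (9, 10) to (12, 18), a distance of √(3² + 8²) ≈ 9.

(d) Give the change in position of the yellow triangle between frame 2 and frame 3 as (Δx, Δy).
(-1, -2)

The yellow triangle was at (13, 8) in frame 2 and (12, 6) in frame 3.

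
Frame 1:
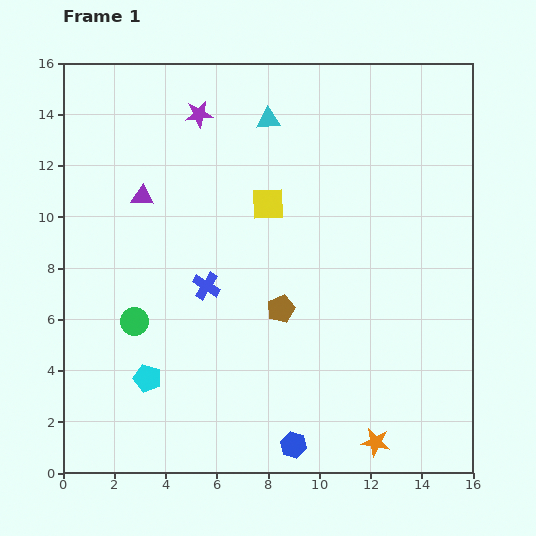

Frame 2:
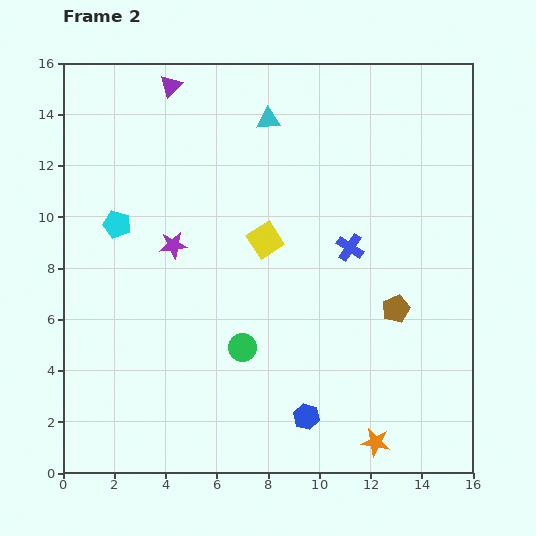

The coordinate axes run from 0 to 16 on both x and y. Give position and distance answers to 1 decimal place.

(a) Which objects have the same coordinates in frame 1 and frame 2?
the cyan triangle, the orange star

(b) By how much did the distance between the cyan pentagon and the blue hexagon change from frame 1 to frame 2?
+4.2

Distance in frame 1: 6.3. Distance in frame 2: 10.5.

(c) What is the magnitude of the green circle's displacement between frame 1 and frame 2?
4.3

The green circle moved from (2.8, 5.9) to (7.0, 4.9), a distance of √(4.2² + 1.0²) ≈ 4.3.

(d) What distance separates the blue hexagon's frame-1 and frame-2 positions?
1.2

The blue hexagon moved from (9.0, 1.1) to (9.5, 2.2), a distance of √(0.5² + 1.1²) ≈ 1.2.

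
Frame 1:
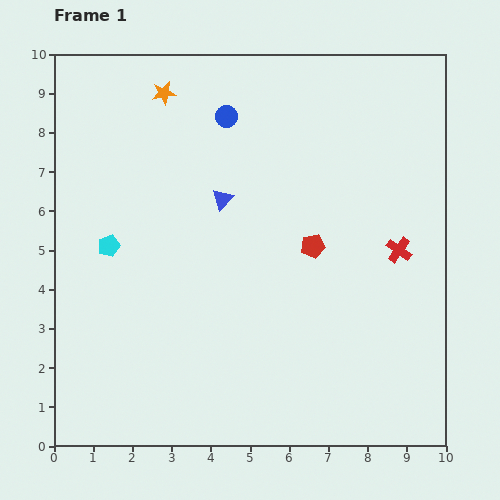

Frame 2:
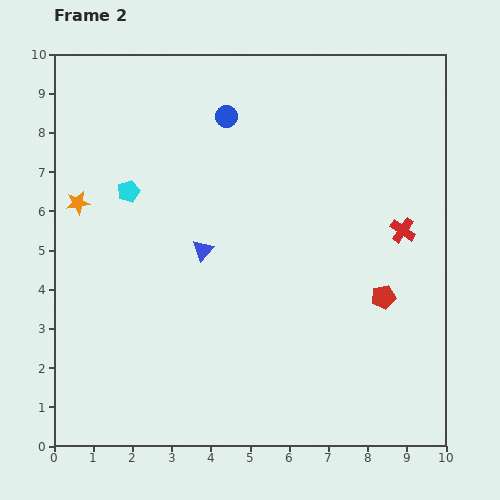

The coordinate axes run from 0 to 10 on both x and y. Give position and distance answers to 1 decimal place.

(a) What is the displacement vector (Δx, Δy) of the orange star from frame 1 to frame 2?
(-2.2, -2.8)

The orange star was at (2.8, 9.0) in frame 1 and (0.6, 6.2) in frame 2.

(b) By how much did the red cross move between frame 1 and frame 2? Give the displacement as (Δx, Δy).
(0.1, 0.5)

The red cross was at (8.8, 5.0) in frame 1 and (8.9, 5.5) in frame 2.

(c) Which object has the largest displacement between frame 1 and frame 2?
the orange star

(moved 3.6; next 2.2)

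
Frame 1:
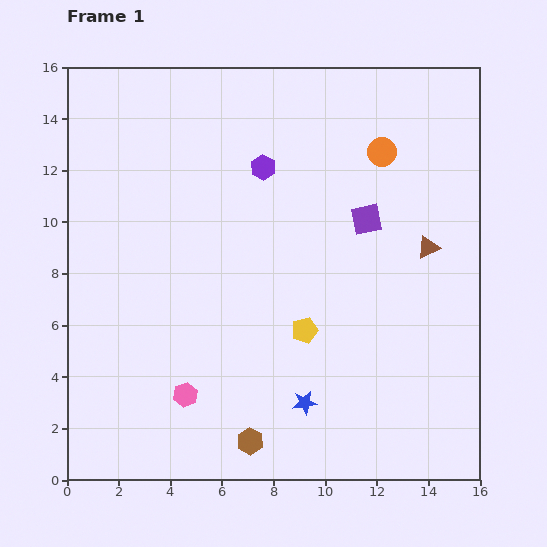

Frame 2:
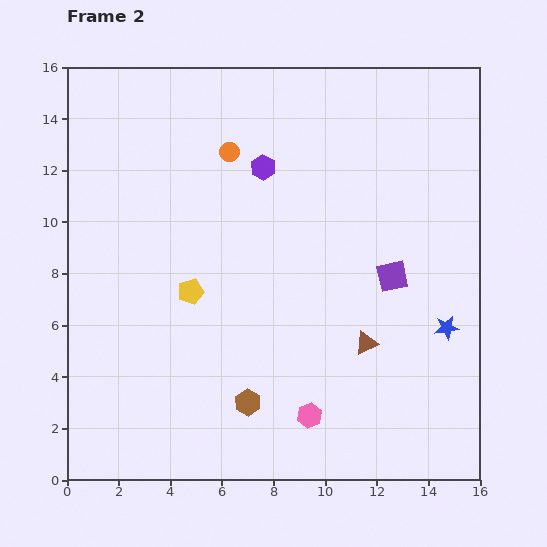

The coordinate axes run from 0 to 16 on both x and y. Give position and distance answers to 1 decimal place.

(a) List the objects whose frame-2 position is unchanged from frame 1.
the purple hexagon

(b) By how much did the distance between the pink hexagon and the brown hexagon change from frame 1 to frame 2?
-0.6

Distance in frame 1: 3.1. Distance in frame 2: 2.5.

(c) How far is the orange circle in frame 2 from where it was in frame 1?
5.9

The orange circle moved from (12.2, 12.7) to (6.3, 12.7), a distance of √(5.9² + 0.0²) ≈ 5.9.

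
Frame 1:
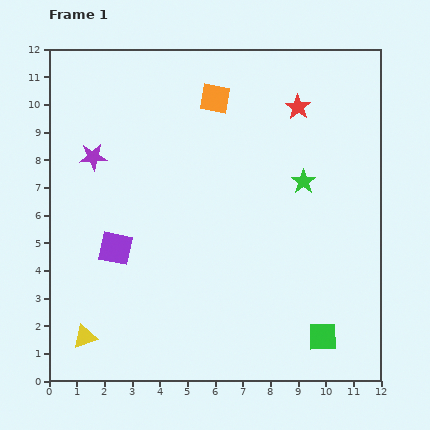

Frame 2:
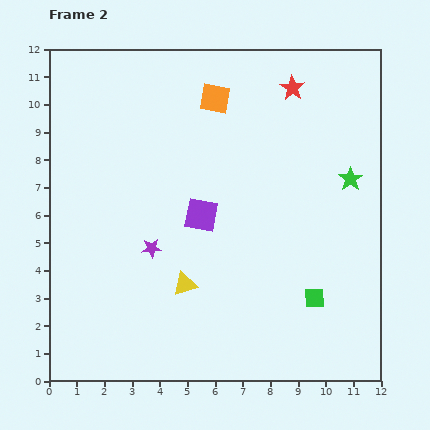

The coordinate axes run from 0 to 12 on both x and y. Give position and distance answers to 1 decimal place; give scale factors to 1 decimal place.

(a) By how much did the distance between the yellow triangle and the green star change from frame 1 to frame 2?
-2.6

Distance in frame 1: 9.7. Distance in frame 2: 7.1.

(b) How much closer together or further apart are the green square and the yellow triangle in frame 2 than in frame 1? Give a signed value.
-3.9

Distance in frame 1: 8.6. Distance in frame 2: 4.7.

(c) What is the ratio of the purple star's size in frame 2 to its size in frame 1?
0.7×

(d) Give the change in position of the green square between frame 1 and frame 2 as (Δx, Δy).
(-0.3, 1.4)

The green square was at (9.9, 1.6) in frame 1 and (9.6, 3.0) in frame 2.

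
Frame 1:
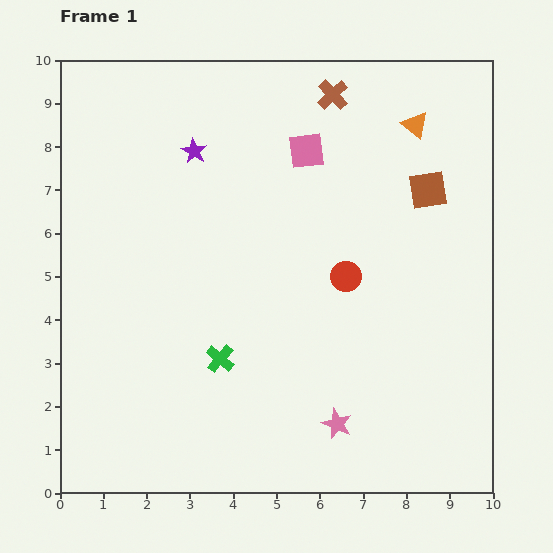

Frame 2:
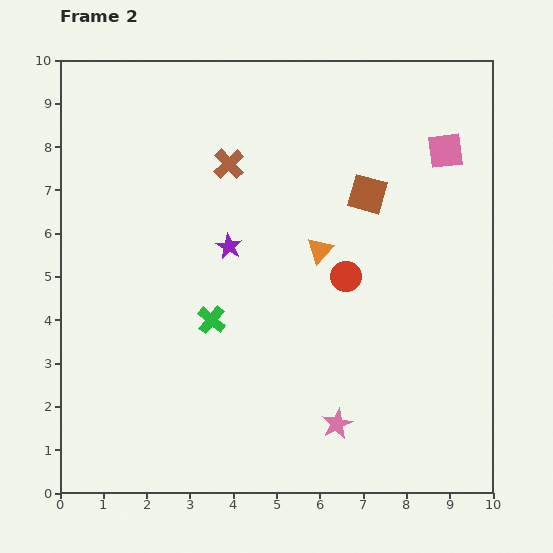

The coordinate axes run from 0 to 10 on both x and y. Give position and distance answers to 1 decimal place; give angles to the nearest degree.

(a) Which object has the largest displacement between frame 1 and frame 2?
the orange triangle

(moved 3.6; next 3.2)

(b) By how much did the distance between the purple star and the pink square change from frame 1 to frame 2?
+2.9

Distance in frame 1: 2.6. Distance in frame 2: 5.5.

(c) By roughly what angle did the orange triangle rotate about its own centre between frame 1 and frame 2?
33° clockwise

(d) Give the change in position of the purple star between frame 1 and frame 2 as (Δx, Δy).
(0.8, -2.2)

The purple star was at (3.1, 7.9) in frame 1 and (3.9, 5.7) in frame 2.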